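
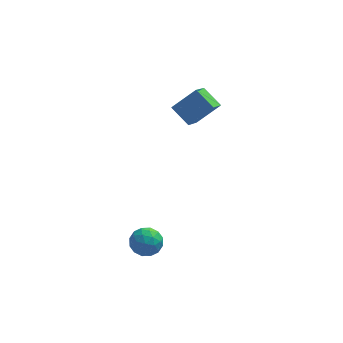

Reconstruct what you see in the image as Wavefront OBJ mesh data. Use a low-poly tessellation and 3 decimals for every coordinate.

v -1.666 1.098 1.137
v -2.539 1.898 1.864
v -1.24 2.499 0.107
v -2.113 3.299 0.834
v -0.407 1.501 2.206
v -1.28 2.301 2.933
v 0.019 2.902 1.176
v -0.854 3.702 1.903
v -4.38 -3.539 -3.213
v -3.589 -3.143 -3.4
v -3.971 -4.717 -3.98
v -3.18 -4.321 -4.167
v -3.364 -4.587 -3.322
v -3.617 -3.859 -2.849
v -3.943 -4.001 -4.531
v -4.196 -3.273 -4.058
v -3.319 -3.428 -4.215
v -2.961 -3.791 -3.467
v -4.599 -4.069 -3.913
v -4.241 -4.432 -3.165
v -4.02 -3.238 -3.239
v -3.54 -4.622 -4.141
v -3.648 -4.779 -3.644
v -3.183 -4.546 -3.754
v -4.037 -3.659 -2.915
v -3.572 -3.426 -3.025
v -3.44 -4.275 -2.979
v -3.988 -4.434 -4.355
v -3.523 -4.201 -4.465
v -4.377 -3.314 -3.626
v -3.912 -3.081 -3.736
v -4.12 -3.585 -4.401
v -3.396 -3.173 -3.828
v -3.156 -3.865 -4.279
v -3.605 -3.677 -4.493
v -3.753 -3.249 -4.215
v -3.186 -3.386 -3.389
v -2.946 -4.078 -3.839
v -3.054 -4.234 -3.343
v -3.203 -3.807 -3.065
v -3.028 -3.553 -3.868
v -4.614 -3.782 -3.541
v -4.374 -4.474 -3.991
v -4.357 -4.053 -4.315
v -4.506 -3.626 -4.037
v -4.404 -3.995 -3.101
v -4.164 -4.687 -3.552
v -3.807 -4.611 -3.165
v -3.955 -4.183 -2.887
v -4.532 -4.307 -3.512
f 2 4 1
f 5 2 1
f 1 4 3
f 3 5 1
f 2 8 4
f 6 2 5
f 6 8 2
f 4 8 3
f 7 5 3
f 3 8 7
f 7 6 5
f 8 6 7
f 9 46 25
f 46 20 49
f 25 49 14
f 46 49 25
f 9 25 21
f 25 14 26
f 21 26 10
f 25 26 21
f 9 21 30
f 21 10 31
f 30 31 16
f 21 31 30
f 9 30 42
f 30 16 45
f 42 45 19
f 30 45 42
f 9 42 46
f 42 19 50
f 46 50 20
f 42 50 46
f 10 26 37
f 26 14 40
f 37 40 18
f 26 40 37
f 14 49 27
f 49 20 48
f 27 48 13
f 49 48 27
f 20 50 47
f 50 19 43
f 47 43 11
f 50 43 47
f 19 45 44
f 45 16 32
f 44 32 15
f 45 32 44
f 16 31 36
f 31 10 33
f 36 33 17
f 31 33 36
f 12 38 24
f 38 18 39
f 24 39 13
f 38 39 24
f 12 24 22
f 24 13 23
f 22 23 11
f 24 23 22
f 12 22 29
f 22 11 28
f 29 28 15
f 22 28 29
f 12 29 34
f 29 15 35
f 34 35 17
f 29 35 34
f 12 34 38
f 34 17 41
f 38 41 18
f 34 41 38
f 13 39 27
f 39 18 40
f 27 40 14
f 39 40 27
f 11 23 47
f 23 13 48
f 47 48 20
f 23 48 47
f 15 28 44
f 28 11 43
f 44 43 19
f 28 43 44
f 17 35 36
f 35 15 32
f 36 32 16
f 35 32 36
f 18 41 37
f 41 17 33
f 37 33 10
f 41 33 37



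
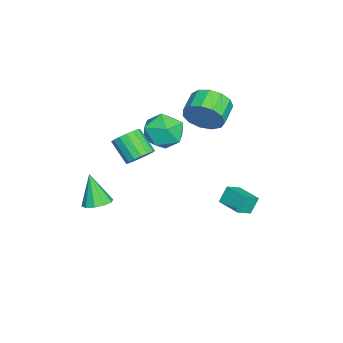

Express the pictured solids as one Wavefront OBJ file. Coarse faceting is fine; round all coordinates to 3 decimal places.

v -3.101 -0.46 0.535
v -2.212 0.283 0.798
v -1.868 -1.603 -0.398
v -0.979 -0.86 -0.135
v -1.495 -1.499 0.725
v -2.256 -0.793 1.301
v -1.824 -0.527 -0.901
v -2.585 0.179 -0.325
v -1.423 0.241 -0.089
v -1.219 -0.359 0.916
v -2.861 -0.961 -0.516
v -2.657 -1.561 0.489
v -0.757 2.913 -3.736
v -1.118 3.246 -2.865
v 0.13 3.93 -3.756
v -0.231 4.263 -2.885
v -0.109 2.357 -3.255
v -0.47 2.69 -2.384
v 0.778 3.374 -3.275
v 0.417 3.707 -2.404
v -1.483 1.383 1.744
v -1.073 1.898 2.6
v -2.266 2.132 3.032
v -2.677 1.617 2.176
v -1.148 2.319 2.167
v -2.341 2.552 2.598
v -1.329 2.442 1.599
v -2.522 2.676 2.031
v -1.559 2.23 1.077
v -2.752 2.463 1.509
v -1.765 1.748 0.768
v -2.959 1.981 1.199
v -1.882 1.151 0.768
v -3.075 1.384 1.199
v -1.872 0.627 1.078
v -3.065 0.861 1.51
v -1.739 0.344 1.6
v -2.932 0.577 2.031
v -1.525 0.391 2.167
v -2.718 0.624 2.599
v -1.297 0.752 2.601
v -2.49 0.986 3.032
v -1.129 1.314 2.762
v -2.322 1.548 3.194
v 2.819 -0.915 1.611
v 3.449 -1.333 1.689
v 2.791 -2.143 2.666
v 2.161 -1.725 2.589
v 3.489 -1.069 1.935
v 2.831 -1.879 2.913
v 3.376 -0.769 2.107
v 2.718 -1.579 3.085
v 3.135 -0.502 2.166
v 2.477 -1.313 3.143
v 2.822 -0.331 2.097
v 2.164 -1.141 3.075
v 2.508 -0.293 1.917
v 1.85 -1.103 2.895
v 2.265 -0.397 1.667
v 1.607 -1.207 2.645
v 2.149 -0.621 1.405
v 1.492 -1.431 2.382
v 2.187 -0.911 1.189
v 1.529 -1.721 2.167
v 2.369 -1.203 1.07
v 1.711 -2.013 2.048
v 2.655 -1.428 1.075
v 1.997 -2.238 2.053
v 2.978 -1.536 1.203
v 2.32 -2.346 2.181
v 3.264 -1.502 1.424
v 2.606 -2.312 2.402
v 4.087 -2.717 -0.857
v 4.712 -3.125 -0.786
v 3.613 -3.163 0.757
v 4.805 -2.695 -0.64
v 4.623 -2.273 -0.577
v 4.236 -2.021 -0.621
v 3.793 -2.035 -0.755
v 3.462 -2.309 -0.928
v 3.37 -2.739 -1.074
v 3.551 -3.161 -1.137
v 3.938 -3.413 -1.093
v 4.381 -3.399 -0.959
f 1 12 6
f 1 6 2
f 1 2 8
f 1 8 11
f 1 11 12
f 2 6 10
f 6 12 5
f 12 11 3
f 11 8 7
f 8 2 9
f 4 10 5
f 4 5 3
f 4 3 7
f 4 7 9
f 4 9 10
f 5 10 6
f 3 5 12
f 7 3 11
f 9 7 8
f 10 9 2
f 14 16 13
f 17 14 13
f 13 16 15
f 15 17 13
f 14 20 16
f 18 14 17
f 18 20 14
f 16 20 15
f 19 17 15
f 15 20 19
f 19 18 17
f 20 18 19
f 22 21 25
f 22 25 23
f 23 25 26
f 23 26 24
f 25 21 27
f 25 27 26
f 26 27 28
f 26 28 24
f 27 21 29
f 27 29 28
f 28 29 30
f 28 30 24
f 29 21 31
f 29 31 30
f 30 31 32
f 30 32 24
f 31 21 33
f 31 33 32
f 32 33 34
f 32 34 24
f 33 21 35
f 33 35 34
f 34 35 36
f 34 36 24
f 35 21 37
f 35 37 36
f 36 37 38
f 36 38 24
f 37 21 39
f 37 39 38
f 38 39 40
f 38 40 24
f 39 21 41
f 39 41 40
f 40 41 42
f 40 42 24
f 41 21 43
f 41 43 42
f 42 43 44
f 42 44 24
f 43 21 22
f 43 22 44
f 44 22 23
f 44 23 24
f 46 45 49
f 46 49 47
f 47 49 50
f 47 50 48
f 49 45 51
f 49 51 50
f 50 51 52
f 50 52 48
f 51 45 53
f 51 53 52
f 52 53 54
f 52 54 48
f 53 45 55
f 53 55 54
f 54 55 56
f 54 56 48
f 55 45 57
f 55 57 56
f 56 57 58
f 56 58 48
f 57 45 59
f 57 59 58
f 58 59 60
f 58 60 48
f 59 45 61
f 59 61 60
f 60 61 62
f 60 62 48
f 61 45 63
f 61 63 62
f 62 63 64
f 62 64 48
f 63 45 65
f 63 65 64
f 64 65 66
f 64 66 48
f 65 45 67
f 65 67 66
f 66 67 68
f 66 68 48
f 67 45 69
f 67 69 68
f 68 69 70
f 68 70 48
f 69 45 71
f 69 71 70
f 70 71 72
f 70 72 48
f 71 45 46
f 71 46 72
f 72 46 47
f 72 47 48
f 74 73 76
f 74 76 75
f 76 73 77
f 76 77 75
f 77 73 78
f 77 78 75
f 78 73 79
f 78 79 75
f 79 73 80
f 79 80 75
f 80 73 81
f 80 81 75
f 81 73 82
f 81 82 75
f 82 73 83
f 82 83 75
f 83 73 84
f 83 84 75
f 84 73 74
f 84 74 75



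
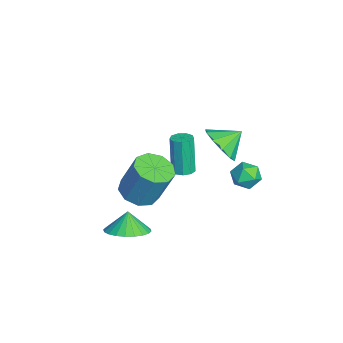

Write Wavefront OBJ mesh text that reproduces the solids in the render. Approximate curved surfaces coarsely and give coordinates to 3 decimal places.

v 1.407 -0.458 1.115
v 2.329 -0.55 0.961
v 2.696 0.105 2.772
v 1.773 0.198 2.925
v 2.135 0.038 0.788
v 2.502 0.693 2.598
v 1.6 0.394 0.767
v 1.967 1.049 2.578
v 0.975 0.352 0.909
v 1.342 1.007 2.72
v 0.551 -0.069 1.148
v 0.918 0.586 2.958
v 0.528 -0.672 1.37
v 0.895 -0.017 3.181
v 0.916 -1.174 1.474
v 1.282 -0.519 3.284
v 1.533 -1.341 1.409
v 1.9 -0.686 3.219
v 2.091 -1.095 1.207
v 2.458 -0.44 3.017
v 0.655 3.054 3.279
v 1.177 2.67 4.067
v 0.385 4.006 3.921
v 1.574 3.017 3.721
v 1.62 3.377 3.206
v 1.298 3.615 2.719
v 0.73 3.638 2.446
v 0.134 3.438 2.49
v -0.263 3.092 2.836
v -0.309 2.731 3.351
v 0.013 2.493 3.838
v 0.58 2.47 4.111
v 2.291 -1.019 -0.723
v 3.193 -0.766 -0.319
v 1.869 -0.961 0.183
v 3.045 -0.408 -0.41
v 2.783 -0.143 -0.549
v 2.446 -0.011 -0.714
v 2.085 -0.032 -0.881
v 1.756 -0.204 -1.023
v 1.508 -0.5 -1.12
v 1.379 -0.875 -1.156
v 1.389 -1.271 -1.126
v 1.536 -1.63 -1.035
v 1.798 -1.895 -0.896
v 2.135 -2.027 -0.731
v 2.496 -2.005 -0.564
v 2.825 -1.834 -0.422
v 3.074 -1.538 -0.325
v 3.203 -1.163 -0.289
v -2.596 1.806 -1.134
v -2.063 1.742 -1.011
v -2.512 1.71 0.917
v -3.044 1.774 0.794
v -2.149 2.108 -1.025
v -2.598 2.076 0.903
v -2.444 2.333 -1.09
v -2.893 2.301 0.838
v -2.81 2.311 -1.176
v -3.258 2.279 0.753
v -3.076 2.053 -1.242
v -3.524 2.021 0.687
v -3.117 1.679 -1.257
v -3.565 1.647 0.671
v -2.914 1.365 -1.215
v -3.362 1.333 0.713
v -2.562 1.257 -1.136
v -3.011 1.225 0.793
v -2.227 1.406 -1.055
v -2.675 1.374 0.873
v 3.164 4.519 3.07
v 3.641 4.174 3.494
v 2.479 3.566 3.066
v 2.956 3.221 3.49
v 2.569 3.774 3.755
v 2.992 4.363 3.758
v 3.128 3.377 2.802
v 3.551 3.966 2.805
v 3.619 3.468 3.329
v 3.273 3.714 3.917
v 2.847 4.026 2.643
v 2.501 4.272 3.231
f 2 1 5
f 2 5 3
f 3 5 6
f 3 6 4
f 5 1 7
f 5 7 6
f 6 7 8
f 6 8 4
f 7 1 9
f 7 9 8
f 8 9 10
f 8 10 4
f 9 1 11
f 9 11 10
f 10 11 12
f 10 12 4
f 11 1 13
f 11 13 12
f 12 13 14
f 12 14 4
f 13 1 15
f 13 15 14
f 14 15 16
f 14 16 4
f 15 1 17
f 15 17 16
f 16 17 18
f 16 18 4
f 17 1 19
f 17 19 18
f 18 19 20
f 18 20 4
f 19 1 2
f 19 2 20
f 20 2 3
f 20 3 4
f 22 21 24
f 22 24 23
f 24 21 25
f 24 25 23
f 25 21 26
f 25 26 23
f 26 21 27
f 26 27 23
f 27 21 28
f 27 28 23
f 28 21 29
f 28 29 23
f 29 21 30
f 29 30 23
f 30 21 31
f 30 31 23
f 31 21 32
f 31 32 23
f 32 21 22
f 32 22 23
f 34 33 36
f 34 36 35
f 36 33 37
f 36 37 35
f 37 33 38
f 37 38 35
f 38 33 39
f 38 39 35
f 39 33 40
f 39 40 35
f 40 33 41
f 40 41 35
f 41 33 42
f 41 42 35
f 42 33 43
f 42 43 35
f 43 33 44
f 43 44 35
f 44 33 45
f 44 45 35
f 45 33 46
f 45 46 35
f 46 33 47
f 46 47 35
f 47 33 48
f 47 48 35
f 48 33 49
f 48 49 35
f 49 33 50
f 49 50 35
f 50 33 34
f 50 34 35
f 52 51 55
f 52 55 53
f 53 55 56
f 53 56 54
f 55 51 57
f 55 57 56
f 56 57 58
f 56 58 54
f 57 51 59
f 57 59 58
f 58 59 60
f 58 60 54
f 59 51 61
f 59 61 60
f 60 61 62
f 60 62 54
f 61 51 63
f 61 63 62
f 62 63 64
f 62 64 54
f 63 51 65
f 63 65 64
f 64 65 66
f 64 66 54
f 65 51 67
f 65 67 66
f 66 67 68
f 66 68 54
f 67 51 69
f 67 69 68
f 68 69 70
f 68 70 54
f 69 51 52
f 69 52 70
f 70 52 53
f 70 53 54
f 71 82 76
f 71 76 72
f 71 72 78
f 71 78 81
f 71 81 82
f 72 76 80
f 76 82 75
f 82 81 73
f 81 78 77
f 78 72 79
f 74 80 75
f 74 75 73
f 74 73 77
f 74 77 79
f 74 79 80
f 75 80 76
f 73 75 82
f 77 73 81
f 79 77 78
f 80 79 72



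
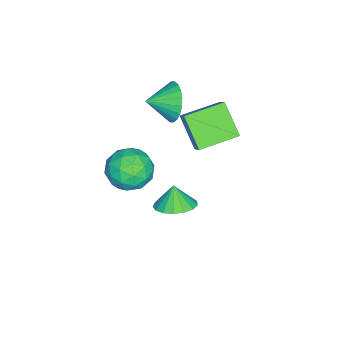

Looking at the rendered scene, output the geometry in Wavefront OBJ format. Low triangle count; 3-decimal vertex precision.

v 0.424 -1.916 1.165
v 1.23 -1.36 1.719
v 1.45 -3.42 1.181
v 2.256 -2.864 1.735
v 1.283 -3.102 2.247
v 0.649 -2.173 2.237
v 2.031 -2.607 0.663
v 1.397 -1.678 0.653
v 2.223 -1.787 1.409
v 1.761 -2.093 2.388
v 0.919 -2.687 0.512
v 0.457 -2.993 1.491
v 0.737 -1.506 1.441
v 1.943 -3.274 1.459
v 1.371 -3.414 1.76
v 1.845 -3.087 2.086
v 0.395 -1.984 1.745
v 0.869 -1.657 2.071
v 0.9 -2.68 2.381
v 1.811 -3.123 0.829
v 2.285 -2.796 1.155
v 0.835 -1.693 0.814
v 1.309 -1.366 1.14
v 1.78 -2.1 0.519
v 1.794 -1.431 1.584
v 2.398 -2.314 1.593
v 2.265 -2.164 0.963
v 1.893 -1.617 0.957
v 1.522 -1.61 2.159
v 2.126 -2.494 2.169
v 1.554 -2.634 2.47
v 1.181 -2.088 2.464
v 2.106 -1.861 1.977
v 0.554 -2.286 0.731
v 1.158 -3.17 0.741
v 1.499 -2.692 0.436
v 1.126 -2.146 0.43
v 0.282 -2.466 1.307
v 0.886 -3.349 1.316
v 0.787 -3.163 1.943
v 0.415 -2.616 1.937
v 0.574 -2.919 0.923
v -2.493 -0.89 -0.423
v -3.315 -1.907 0.871
v -3.814 0.507 -0.165
v -4.636 -0.51 1.13
v -1.884 -0.45 0.31
v -2.706 -1.467 1.605
v -3.205 0.947 0.569
v -4.027 -0.07 1.863
v -4.015 -2.522 0.999
v -3.389 -2.403 0.127
v -3.265 -3.518 1.401
v -3.197 -2.147 0.402
v -3.129 -1.949 0.767
v -3.196 -1.838 1.168
v -3.388 -1.831 1.543
v -3.675 -1.929 1.836
v -4.014 -2.117 2.001
v -4.353 -2.367 2.013
v -4.64 -2.641 1.871
v -4.833 -2.896 1.597
v -4.901 -3.094 1.231
v -4.833 -3.206 0.83
v -4.642 -3.213 0.455
v -4.354 -3.115 0.163
v -4.016 -2.926 -0.002
v -3.677 -2.676 -0.015
v -1.077 -1.252 -3.365
v -0.189 -0.995 -2.983
v -1.443 -1.488 -2.355
v -0.438 -0.587 -2.978
v -0.834 -0.331 -3.062
v -1.285 -0.286 -3.216
v -1.689 -0.462 -3.403
v -1.952 -0.82 -3.582
v -2.015 -1.277 -3.711
v -1.863 -1.728 -3.761
v -1.53 -2.07 -3.72
v -1.094 -2.225 -3.598
v -0.654 -2.157 -3.422
v -0.311 -1.882 -3.234
v -0.143 -1.463 -3.075
f 1 38 17
f 38 12 41
f 17 41 6
f 38 41 17
f 1 17 13
f 17 6 18
f 13 18 2
f 17 18 13
f 1 13 22
f 13 2 23
f 22 23 8
f 13 23 22
f 1 22 34
f 22 8 37
f 34 37 11
f 22 37 34
f 1 34 38
f 34 11 42
f 38 42 12
f 34 42 38
f 2 18 29
f 18 6 32
f 29 32 10
f 18 32 29
f 6 41 19
f 41 12 40
f 19 40 5
f 41 40 19
f 12 42 39
f 42 11 35
f 39 35 3
f 42 35 39
f 11 37 36
f 37 8 24
f 36 24 7
f 37 24 36
f 8 23 28
f 23 2 25
f 28 25 9
f 23 25 28
f 4 30 16
f 30 10 31
f 16 31 5
f 30 31 16
f 4 16 14
f 16 5 15
f 14 15 3
f 16 15 14
f 4 14 21
f 14 3 20
f 21 20 7
f 14 20 21
f 4 21 26
f 21 7 27
f 26 27 9
f 21 27 26
f 4 26 30
f 26 9 33
f 30 33 10
f 26 33 30
f 5 31 19
f 31 10 32
f 19 32 6
f 31 32 19
f 3 15 39
f 15 5 40
f 39 40 12
f 15 40 39
f 7 20 36
f 20 3 35
f 36 35 11
f 20 35 36
f 9 27 28
f 27 7 24
f 28 24 8
f 27 24 28
f 10 33 29
f 33 9 25
f 29 25 2
f 33 25 29
f 44 46 43
f 47 44 43
f 43 46 45
f 45 47 43
f 44 50 46
f 48 44 47
f 48 50 44
f 46 50 45
f 49 47 45
f 45 50 49
f 49 48 47
f 50 48 49
f 52 51 54
f 52 54 53
f 54 51 55
f 54 55 53
f 55 51 56
f 55 56 53
f 56 51 57
f 56 57 53
f 57 51 58
f 57 58 53
f 58 51 59
f 58 59 53
f 59 51 60
f 59 60 53
f 60 51 61
f 60 61 53
f 61 51 62
f 61 62 53
f 62 51 63
f 62 63 53
f 63 51 64
f 63 64 53
f 64 51 65
f 64 65 53
f 65 51 66
f 65 66 53
f 66 51 67
f 66 67 53
f 67 51 68
f 67 68 53
f 68 51 52
f 68 52 53
f 70 69 72
f 70 72 71
f 72 69 73
f 72 73 71
f 73 69 74
f 73 74 71
f 74 69 75
f 74 75 71
f 75 69 76
f 75 76 71
f 76 69 77
f 76 77 71
f 77 69 78
f 77 78 71
f 78 69 79
f 78 79 71
f 79 69 80
f 79 80 71
f 80 69 81
f 80 81 71
f 81 69 82
f 81 82 71
f 82 69 83
f 82 83 71
f 83 69 70
f 83 70 71



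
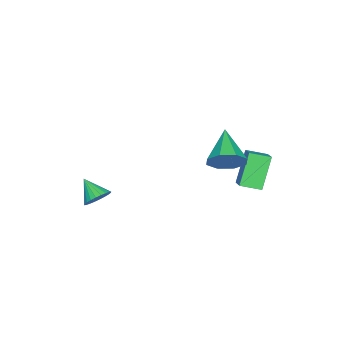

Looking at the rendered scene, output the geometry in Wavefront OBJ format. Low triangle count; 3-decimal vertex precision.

v -4.905 2.035 1.704
v -4.519 1.206 1.964
v -4.241 2.475 2.122
v -3.855 1.647 2.382
v -4.005 2.013 0.298
v -3.619 1.185 0.558
v -3.341 2.454 0.716
v -2.955 1.625 0.976
v -2.287 1.343 2.814
v -1.805 1.237 3.518
v -3.653 0.657 3.646
v -2.106 1.822 3.505
v -2.514 2.126 3.087
v -2.789 1.972 2.509
v -2.77 1.449 2.11
v -2.468 0.864 2.123
v -2.061 0.559 2.541
v -1.786 0.714 3.118
v -0.4 -3.463 0.308
v 0.135 -3.785 0.222
v -0.78 -4.277 0.992
v 0.193 -3.647 0.417
v 0.16 -3.482 0.596
v 0.042 -3.313 0.731
v -0.143 -3.168 0.802
v -0.367 -3.067 0.797
v -0.596 -3.027 0.718
v -0.795 -3.052 0.576
v -0.934 -3.141 0.394
v -0.992 -3.278 0.198
v -0.96 -3.443 0.019
v -0.842 -3.612 -0.116
v -0.657 -3.757 -0.186
v -0.433 -3.858 -0.181
v -0.203 -3.899 -0.102
v -0.004 -3.873 0.039
f 2 4 1
f 5 2 1
f 1 4 3
f 3 5 1
f 2 8 4
f 6 2 5
f 6 8 2
f 4 8 3
f 7 5 3
f 3 8 7
f 7 6 5
f 8 6 7
f 10 9 12
f 10 12 11
f 12 9 13
f 12 13 11
f 13 9 14
f 13 14 11
f 14 9 15
f 14 15 11
f 15 9 16
f 15 16 11
f 16 9 17
f 16 17 11
f 17 9 18
f 17 18 11
f 18 9 10
f 18 10 11
f 20 19 22
f 20 22 21
f 22 19 23
f 22 23 21
f 23 19 24
f 23 24 21
f 24 19 25
f 24 25 21
f 25 19 26
f 25 26 21
f 26 19 27
f 26 27 21
f 27 19 28
f 27 28 21
f 28 19 29
f 28 29 21
f 29 19 30
f 29 30 21
f 30 19 31
f 30 31 21
f 31 19 32
f 31 32 21
f 32 19 33
f 32 33 21
f 33 19 34
f 33 34 21
f 34 19 35
f 34 35 21
f 35 19 36
f 35 36 21
f 36 19 20
f 36 20 21



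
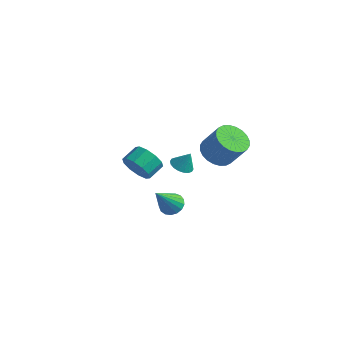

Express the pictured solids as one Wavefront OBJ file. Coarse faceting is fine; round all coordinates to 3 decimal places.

v -1.665 3.485 -4.444
v -1.036 3.232 -4.655
v -1.235 3.715 -3.436
v -1.019 3.538 -4.732
v -1.13 3.833 -4.753
v -1.346 4.059 -4.712
v -1.626 4.172 -4.618
v -1.914 4.148 -4.489
v -2.152 3.993 -4.352
v -2.294 3.737 -4.233
v -2.312 3.432 -4.155
v -2.201 3.136 -4.135
v -1.985 2.91 -4.176
v -1.705 2.798 -4.27
v -1.417 2.821 -4.398
v -1.179 2.976 -4.536
v 0.284 -3.16 0.108
v 0.68 -2.866 -0.669
v 0.812 -1.925 -0.245
v 0.416 -2.22 0.532
v 0.121 -2.769 -0.709
v 0.253 -1.829 -0.285
v -0.376 -2.822 -0.437
v -0.244 -1.882 -0.013
v -0.62 -3.004 0.043
v -0.488 -2.064 0.467
v -0.519 -3.246 0.548
v -0.387 -2.305 0.972
v -0.112 -3.455 0.885
v 0.02 -2.514 1.309
v 0.447 -3.551 0.925
v 0.579 -2.611 1.349
v 0.944 -3.498 0.653
v 1.076 -2.558 1.077
v 1.188 -3.316 0.173
v 1.32 -2.376 0.597
v 1.087 -3.075 -0.332
v 1.219 -2.134 0.092
v 0.705 3.385 -2.296
v 1.234 4.18 -2.709
v 2.203 4.29 -1.256
v 1.675 3.495 -0.844
v 0.931 4.375 -2.522
v 1.901 4.484 -1.069
v 0.594 4.419 -2.3
v 1.564 4.529 -0.847
v 0.274 4.306 -2.078
v 1.244 4.415 -0.625
v 0.02 4.053 -1.889
v 0.989 4.162 -0.436
v -0.131 3.698 -1.762
v 0.839 3.807 -0.309
v -0.153 3.295 -1.716
v 0.816 3.404 -0.264
v -0.046 2.906 -1.759
v 0.924 3.016 -0.306
v 0.177 2.59 -1.884
v 1.146 2.7 -0.431
v 0.479 2.396 -2.071
v 1.449 2.505 -0.618
v 0.816 2.351 -2.293
v 1.786 2.461 -0.84
v 1.136 2.465 -2.515
v 2.106 2.574 -1.062
v 1.391 2.718 -2.704
v 2.36 2.827 -1.251
v 1.541 3.073 -2.831
v 2.511 3.182 -1.378
v 1.564 3.476 -2.876
v 2.533 3.585 -1.424
v 1.456 3.864 -2.834
v 2.426 3.974 -1.381
v 2.368 -2.969 -1.837
v 2.941 -3.298 -2.067
v 2.292 -4.231 -0.223
v 3.062 -3.055 -1.871
v 3.024 -2.792 -1.667
v 2.835 -2.569 -1.502
v 2.539 -2.438 -1.414
v 2.205 -2.429 -1.423
v 1.907 -2.544 -1.526
v 1.715 -2.756 -1.701
v 1.673 -3.017 -1.907
v 1.79 -3.267 -2.097
v 2.039 -3.449 -2.227
v 2.364 -3.521 -2.268
v 2.69 -3.466 -2.21
f 2 1 4
f 2 4 3
f 4 1 5
f 4 5 3
f 5 1 6
f 5 6 3
f 6 1 7
f 6 7 3
f 7 1 8
f 7 8 3
f 8 1 9
f 8 9 3
f 9 1 10
f 9 10 3
f 10 1 11
f 10 11 3
f 11 1 12
f 11 12 3
f 12 1 13
f 12 13 3
f 13 1 14
f 13 14 3
f 14 1 15
f 14 15 3
f 15 1 16
f 15 16 3
f 16 1 2
f 16 2 3
f 18 17 21
f 18 21 19
f 19 21 22
f 19 22 20
f 21 17 23
f 21 23 22
f 22 23 24
f 22 24 20
f 23 17 25
f 23 25 24
f 24 25 26
f 24 26 20
f 25 17 27
f 25 27 26
f 26 27 28
f 26 28 20
f 27 17 29
f 27 29 28
f 28 29 30
f 28 30 20
f 29 17 31
f 29 31 30
f 30 31 32
f 30 32 20
f 31 17 33
f 31 33 32
f 32 33 34
f 32 34 20
f 33 17 35
f 33 35 34
f 34 35 36
f 34 36 20
f 35 17 37
f 35 37 36
f 36 37 38
f 36 38 20
f 37 17 18
f 37 18 38
f 38 18 19
f 38 19 20
f 40 39 43
f 40 43 41
f 41 43 44
f 41 44 42
f 43 39 45
f 43 45 44
f 44 45 46
f 44 46 42
f 45 39 47
f 45 47 46
f 46 47 48
f 46 48 42
f 47 39 49
f 47 49 48
f 48 49 50
f 48 50 42
f 49 39 51
f 49 51 50
f 50 51 52
f 50 52 42
f 51 39 53
f 51 53 52
f 52 53 54
f 52 54 42
f 53 39 55
f 53 55 54
f 54 55 56
f 54 56 42
f 55 39 57
f 55 57 56
f 56 57 58
f 56 58 42
f 57 39 59
f 57 59 58
f 58 59 60
f 58 60 42
f 59 39 61
f 59 61 60
f 60 61 62
f 60 62 42
f 61 39 63
f 61 63 62
f 62 63 64
f 62 64 42
f 63 39 65
f 63 65 64
f 64 65 66
f 64 66 42
f 65 39 67
f 65 67 66
f 66 67 68
f 66 68 42
f 67 39 69
f 67 69 68
f 68 69 70
f 68 70 42
f 69 39 71
f 69 71 70
f 70 71 72
f 70 72 42
f 71 39 40
f 71 40 72
f 72 40 41
f 72 41 42
f 74 73 76
f 74 76 75
f 76 73 77
f 76 77 75
f 77 73 78
f 77 78 75
f 78 73 79
f 78 79 75
f 79 73 80
f 79 80 75
f 80 73 81
f 80 81 75
f 81 73 82
f 81 82 75
f 82 73 83
f 82 83 75
f 83 73 84
f 83 84 75
f 84 73 85
f 84 85 75
f 85 73 86
f 85 86 75
f 86 73 87
f 86 87 75
f 87 73 74
f 87 74 75



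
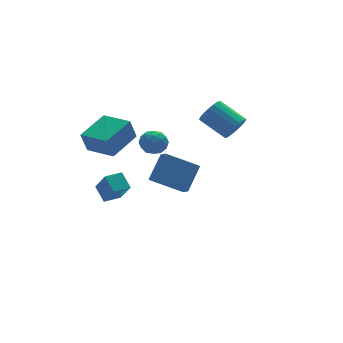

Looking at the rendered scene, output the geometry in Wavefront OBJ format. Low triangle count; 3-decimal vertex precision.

v -3.471 0.57 1.275
v -3.87 0.508 2.584
v -4.34 2.204 1.088
v -4.739 2.141 2.397
v -1.701 1.579 1.863
v -2.1 1.516 3.172
v -2.57 3.212 1.676
v -2.969 3.15 2.985
v -1.186 -3.439 0.209
v -1.196 -4.104 0.654
v -2.85 -2.755 1.192
v -2.86 -3.419 1.638
v -0.14 -2.641 1.422
v -0.15 -3.305 1.868
v -1.804 -1.956 2.406
v -1.814 -2.621 2.851
v 3.582 0.139 1.99
v 4.331 0.367 2.391
v 3.407 1.748 3.332
v 2.658 1.521 2.93
v 4.335 0.589 2.069
v 3.41 1.97 3.009
v 4.189 0.722 1.73
v 3.264 2.103 2.671
v 3.923 0.739 1.443
v 2.998 2.121 2.384
v 3.589 0.638 1.264
v 2.665 2.019 2.205
v 3.255 0.438 1.229
v 2.33 1.819 2.17
v 2.985 0.179 1.345
v 2.06 1.56 2.286
v 2.833 -0.088 1.588
v 1.909 1.293 2.529
v 2.83 -0.31 1.911
v 1.905 1.071 2.851
v 2.976 -0.443 2.249
v 2.051 0.938 3.19
v 3.242 -0.461 2.536
v 2.317 0.921 3.477
v 3.575 -0.359 2.715
v 2.651 1.022 3.656
v 3.91 -0.159 2.75
v 2.985 1.222 3.691
v 4.18 0.1 2.634
v 3.255 1.481 3.575
v -3.173 1.349 -2.067
v -3.296 2.298 -1.36
v -3.389 2.308 -3.392
v -3.512 3.257 -2.685
v -2.108 1.523 -2.115
v -2.231 2.472 -1.408
v -2.324 2.482 -3.44
v -2.447 3.431 -2.733
v -0.457 3.068 1.132
v 0.344 3.067 0.785
v -0.864 2.093 0.195
v -0.063 2.092 -0.152
v -0.193 1.768 0.647
v 0.059 2.37 1.227
v -0.579 2.79 -0.247
v -0.327 3.392 0.333
v 0.268 2.895 -0.067
v 0.507 2.263 0.486
v -1.027 2.897 0.494
v -0.788 2.265 1.047
v -0.021 3.153 1.041
v -0.499 2.007 -0.061
v -0.575 1.817 0.409
v -0.105 1.816 0.205
v -0.188 2.743 1.301
v 0.283 2.743 1.097
v -0.033 1.979 1.016
v -0.803 2.417 -0.117
v -0.332 2.417 -0.321
v -0.415 3.344 0.775
v 0.055 3.343 0.571
v -0.487 3.181 -0.036
v 0.406 3.051 0.336
v 0.166 2.479 -0.215
v -0.137 2.889 -0.271
v 0.011 3.243 0.07
v 0.546 2.68 0.661
v 0.307 2.107 0.11
v 0.231 1.917 0.58
v 0.379 2.271 0.92
v 0.502 2.579 0.16
v -0.827 3.053 0.87
v -1.066 2.48 0.319
v -0.899 2.889 0.06
v -0.751 3.243 0.4
v -0.686 2.681 1.195
v -0.926 2.109 0.644
v -0.531 1.917 0.91
v -0.383 2.271 1.251
v -1.022 2.581 0.82
f 2 4 1
f 5 2 1
f 1 4 3
f 3 5 1
f 2 8 4
f 6 2 5
f 6 8 2
f 4 8 3
f 7 5 3
f 3 8 7
f 7 6 5
f 8 6 7
f 10 12 9
f 13 10 9
f 9 12 11
f 11 13 9
f 10 16 12
f 14 10 13
f 14 16 10
f 12 16 11
f 15 13 11
f 11 16 15
f 15 14 13
f 16 14 15
f 18 17 21
f 18 21 19
f 19 21 22
f 19 22 20
f 21 17 23
f 21 23 22
f 22 23 24
f 22 24 20
f 23 17 25
f 23 25 24
f 24 25 26
f 24 26 20
f 25 17 27
f 25 27 26
f 26 27 28
f 26 28 20
f 27 17 29
f 27 29 28
f 28 29 30
f 28 30 20
f 29 17 31
f 29 31 30
f 30 31 32
f 30 32 20
f 31 17 33
f 31 33 32
f 32 33 34
f 32 34 20
f 33 17 35
f 33 35 34
f 34 35 36
f 34 36 20
f 35 17 37
f 35 37 36
f 36 37 38
f 36 38 20
f 37 17 39
f 37 39 38
f 38 39 40
f 38 40 20
f 39 17 41
f 39 41 40
f 40 41 42
f 40 42 20
f 41 17 43
f 41 43 42
f 42 43 44
f 42 44 20
f 43 17 45
f 43 45 44
f 44 45 46
f 44 46 20
f 45 17 18
f 45 18 46
f 46 18 19
f 46 19 20
f 48 50 47
f 51 48 47
f 47 50 49
f 49 51 47
f 48 54 50
f 52 48 51
f 52 54 48
f 50 54 49
f 53 51 49
f 49 54 53
f 53 52 51
f 54 52 53
f 55 92 71
f 92 66 95
f 71 95 60
f 92 95 71
f 55 71 67
f 71 60 72
f 67 72 56
f 71 72 67
f 55 67 76
f 67 56 77
f 76 77 62
f 67 77 76
f 55 76 88
f 76 62 91
f 88 91 65
f 76 91 88
f 55 88 92
f 88 65 96
f 92 96 66
f 88 96 92
f 56 72 83
f 72 60 86
f 83 86 64
f 72 86 83
f 60 95 73
f 95 66 94
f 73 94 59
f 95 94 73
f 66 96 93
f 96 65 89
f 93 89 57
f 96 89 93
f 65 91 90
f 91 62 78
f 90 78 61
f 91 78 90
f 62 77 82
f 77 56 79
f 82 79 63
f 77 79 82
f 58 84 70
f 84 64 85
f 70 85 59
f 84 85 70
f 58 70 68
f 70 59 69
f 68 69 57
f 70 69 68
f 58 68 75
f 68 57 74
f 75 74 61
f 68 74 75
f 58 75 80
f 75 61 81
f 80 81 63
f 75 81 80
f 58 80 84
f 80 63 87
f 84 87 64
f 80 87 84
f 59 85 73
f 85 64 86
f 73 86 60
f 85 86 73
f 57 69 93
f 69 59 94
f 93 94 66
f 69 94 93
f 61 74 90
f 74 57 89
f 90 89 65
f 74 89 90
f 63 81 82
f 81 61 78
f 82 78 62
f 81 78 82
f 64 87 83
f 87 63 79
f 83 79 56
f 87 79 83



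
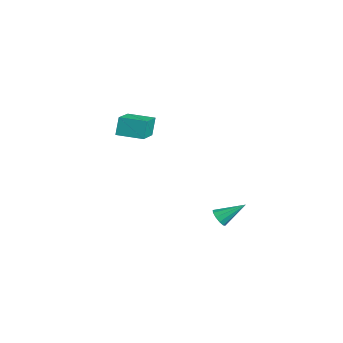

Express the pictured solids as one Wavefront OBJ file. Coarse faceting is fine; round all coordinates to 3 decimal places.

v -2.921 -3.059 2.963
v -3.254 -2.728 4.1
v -1.966 -1.779 2.87
v -2.299 -1.448 4.007
v -1.381 -4.152 3.733
v -1.714 -3.821 4.87
v -0.426 -2.872 3.64
v -0.759 -2.541 4.777
v -0.579 1.712 -3.994
v -0.209 1.34 -3.611
v -0.161 3.168 -2.986
v 0.022 1.48 -3.909
v 0.023 1.708 -4.239
v -0.206 1.938 -4.476
v -0.577 2.082 -4.529
v -0.949 2.084 -4.378
v -1.18 1.944 -4.08
v -1.181 1.716 -3.75
v -0.953 1.486 -3.513
v -0.581 1.342 -3.46
f 2 4 1
f 5 2 1
f 1 4 3
f 3 5 1
f 2 8 4
f 6 2 5
f 6 8 2
f 4 8 3
f 7 5 3
f 3 8 7
f 7 6 5
f 8 6 7
f 10 9 12
f 10 12 11
f 12 9 13
f 12 13 11
f 13 9 14
f 13 14 11
f 14 9 15
f 14 15 11
f 15 9 16
f 15 16 11
f 16 9 17
f 16 17 11
f 17 9 18
f 17 18 11
f 18 9 19
f 18 19 11
f 19 9 20
f 19 20 11
f 20 9 10
f 20 10 11



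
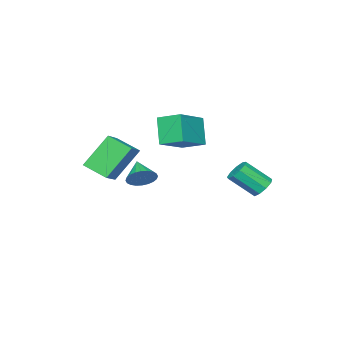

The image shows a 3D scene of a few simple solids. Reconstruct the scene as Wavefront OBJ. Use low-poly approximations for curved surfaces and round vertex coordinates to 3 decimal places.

v 2.66 -2.336 3.063
v 3.896 -1.75 3.769
v 2.39 -1.076 2.49
v 3.627 -0.49 3.195
v 3.873 -2.85 1.365
v 5.11 -2.264 2.07
v 3.604 -1.59 0.791
v 4.84 -1.004 1.497
v -0.749 -2.767 3.326
v -1.07 -1.496 3.789
v -2.682 -2.935 2.447
v -3.002 -1.664 2.909
v -0.138 -2.076 1.851
v -0.458 -0.805 2.313
v -2.07 -2.244 0.971
v -2.391 -0.973 1.434
v -1.608 3.309 -0.072
v -1.219 3.829 0.163
v -0.483 2.77 1.287
v -0.872 2.251 1.052
v -1.622 3.807 0.406
v -0.887 2.748 1.53
v -2.019 3.552 0.426
v -1.284 2.493 1.55
v -2.224 3.184 0.213
v -1.488 2.125 1.337
v -2.14 2.874 -0.134
v -1.404 1.816 0.99
v -1.807 2.768 -0.451
v -1.071 1.71 0.673
v -1.381 2.916 -0.591
v -0.645 1.857 0.533
v -1.061 3.247 -0.488
v -0.326 2.189 0.636
v -0.997 3.608 -0.19
v -0.262 2.549 0.933
v 0.391 -2.787 -0.544
v 0.95 -2.73 0.054
v -0.271 -3.713 0.164
v 0.738 -2.509 0.145
v 0.473 -2.33 0.132
v 0.196 -2.22 0.015
v -0.052 -2.197 -0.186
v -0.232 -2.264 -0.442
v -0.317 -2.41 -0.714
v -0.294 -2.614 -0.959
v -0.167 -2.845 -1.142
v 0.045 -3.066 -1.233
v 0.31 -3.245 -1.219
v 0.587 -3.355 -1.102
v 0.834 -3.378 -0.901
v 1.014 -3.311 -0.645
v 1.099 -3.164 -0.374
v 1.077 -2.961 -0.128
f 2 4 1
f 5 2 1
f 1 4 3
f 3 5 1
f 2 8 4
f 6 2 5
f 6 8 2
f 4 8 3
f 7 5 3
f 3 8 7
f 7 6 5
f 8 6 7
f 10 12 9
f 13 10 9
f 9 12 11
f 11 13 9
f 10 16 12
f 14 10 13
f 14 16 10
f 12 16 11
f 15 13 11
f 11 16 15
f 15 14 13
f 16 14 15
f 18 17 21
f 18 21 19
f 19 21 22
f 19 22 20
f 21 17 23
f 21 23 22
f 22 23 24
f 22 24 20
f 23 17 25
f 23 25 24
f 24 25 26
f 24 26 20
f 25 17 27
f 25 27 26
f 26 27 28
f 26 28 20
f 27 17 29
f 27 29 28
f 28 29 30
f 28 30 20
f 29 17 31
f 29 31 30
f 30 31 32
f 30 32 20
f 31 17 33
f 31 33 32
f 32 33 34
f 32 34 20
f 33 17 35
f 33 35 34
f 34 35 36
f 34 36 20
f 35 17 18
f 35 18 36
f 36 18 19
f 36 19 20
f 38 37 40
f 38 40 39
f 40 37 41
f 40 41 39
f 41 37 42
f 41 42 39
f 42 37 43
f 42 43 39
f 43 37 44
f 43 44 39
f 44 37 45
f 44 45 39
f 45 37 46
f 45 46 39
f 46 37 47
f 46 47 39
f 47 37 48
f 47 48 39
f 48 37 49
f 48 49 39
f 49 37 50
f 49 50 39
f 50 37 51
f 50 51 39
f 51 37 52
f 51 52 39
f 52 37 53
f 52 53 39
f 53 37 54
f 53 54 39
f 54 37 38
f 54 38 39



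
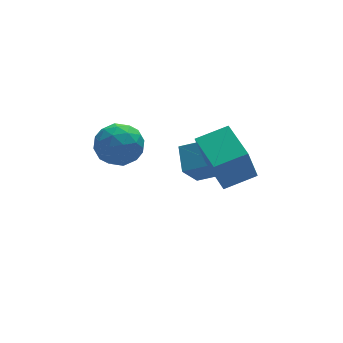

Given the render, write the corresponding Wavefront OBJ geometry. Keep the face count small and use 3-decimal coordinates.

v -2.403 -0.635 0.134
v -1.605 -1.347 0.21
v -3.375 -1.813 -0.69
v -2.577 -2.525 -0.614
v -3.105 -2.216 0.267
v -2.505 -1.488 0.776
v -2.475 -1.672 -1.256
v -1.875 -0.944 -0.747
v -1.649 -1.988 -0.649
v -2.039 -2.324 0.292
v -2.941 -0.836 -0.772
v -3.331 -1.172 0.169
v -1.919 -0.887 0.244
v -3.061 -2.273 -0.724
v -3.372 -2.091 -0.207
v -2.903 -2.51 -0.162
v -2.448 -0.971 0.577
v -1.978 -1.389 0.622
v -2.861 -1.9 0.655
v -3.002 -1.771 -1.102
v -2.532 -2.189 -1.057
v -2.077 -0.65 -0.318
v -1.608 -1.069 -0.273
v -2.119 -1.26 -1.135
v -1.475 -1.682 -0.216
v -2.047 -2.375 -0.7
v -1.987 -1.874 -1.077
v -1.634 -1.446 -0.778
v -1.704 -1.88 0.337
v -2.276 -2.573 -0.147
v -2.586 -2.391 0.37
v -2.233 -1.963 0.67
v -1.73 -2.257 -0.168
v -2.704 -0.587 -0.333
v -3.276 -1.28 -0.817
v -2.747 -1.197 -1.15
v -2.394 -0.769 -0.85
v -2.933 -0.785 0.22
v -3.505 -1.478 -0.264
v -3.346 -1.714 0.298
v -2.993 -1.286 0.597
v -3.25 -0.903 -0.312
v 0.657 -4.705 -1.466
v 0.168 -4.864 0.123
v 0.656 -2.735 -1.269
v 0.167 -2.893 0.32
v 2.053 -4.747 -1.04
v 1.564 -4.905 0.549
v 2.052 -2.776 -0.843
v 1.563 -2.935 0.746
v 2.052 -0.907 -3.275
v 2.336 0.255 -2.627
v 0.7 -0.198 -3.952
v 0.984 0.963 -3.304
v 2.896 -0.443 -4.476
v 3.18 0.718 -3.828
v 1.544 0.265 -5.153
v 1.828 1.427 -4.505
f 1 38 17
f 38 12 41
f 17 41 6
f 38 41 17
f 1 17 13
f 17 6 18
f 13 18 2
f 17 18 13
f 1 13 22
f 13 2 23
f 22 23 8
f 13 23 22
f 1 22 34
f 22 8 37
f 34 37 11
f 22 37 34
f 1 34 38
f 34 11 42
f 38 42 12
f 34 42 38
f 2 18 29
f 18 6 32
f 29 32 10
f 18 32 29
f 6 41 19
f 41 12 40
f 19 40 5
f 41 40 19
f 12 42 39
f 42 11 35
f 39 35 3
f 42 35 39
f 11 37 36
f 37 8 24
f 36 24 7
f 37 24 36
f 8 23 28
f 23 2 25
f 28 25 9
f 23 25 28
f 4 30 16
f 30 10 31
f 16 31 5
f 30 31 16
f 4 16 14
f 16 5 15
f 14 15 3
f 16 15 14
f 4 14 21
f 14 3 20
f 21 20 7
f 14 20 21
f 4 21 26
f 21 7 27
f 26 27 9
f 21 27 26
f 4 26 30
f 26 9 33
f 30 33 10
f 26 33 30
f 5 31 19
f 31 10 32
f 19 32 6
f 31 32 19
f 3 15 39
f 15 5 40
f 39 40 12
f 15 40 39
f 7 20 36
f 20 3 35
f 36 35 11
f 20 35 36
f 9 27 28
f 27 7 24
f 28 24 8
f 27 24 28
f 10 33 29
f 33 9 25
f 29 25 2
f 33 25 29
f 44 46 43
f 47 44 43
f 43 46 45
f 45 47 43
f 44 50 46
f 48 44 47
f 48 50 44
f 46 50 45
f 49 47 45
f 45 50 49
f 49 48 47
f 50 48 49
f 52 54 51
f 55 52 51
f 51 54 53
f 53 55 51
f 52 58 54
f 56 52 55
f 56 58 52
f 54 58 53
f 57 55 53
f 53 58 57
f 57 56 55
f 58 56 57



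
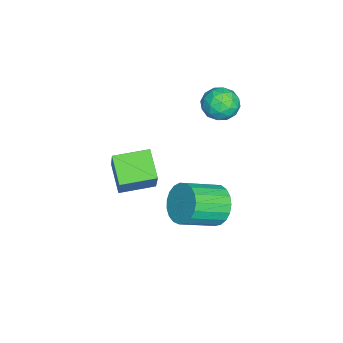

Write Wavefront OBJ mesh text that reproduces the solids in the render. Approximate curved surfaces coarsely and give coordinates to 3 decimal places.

v 2.324 -1.145 -0.56
v 1.213 -1.672 0.263
v 1.722 0.342 -0.421
v 0.611 -0.185 0.402
v 3.429 -0.855 1.118
v 2.318 -1.382 1.941
v 2.827 0.632 1.257
v 1.716 0.105 2.08
v 0.15 2.69 -2.912
v 0.6 3.402 -2.285
v 1.581 2.023 -1.422
v 1.13 1.31 -2.048
v 0.244 3.292 -2.057
v 1.225 1.913 -1.194
v -0.127 3.078 -1.976
v 0.853 1.699 -1.113
v -0.452 2.797 -2.057
v 0.529 1.418 -1.194
v -0.672 2.497 -2.286
v 0.309 1.118 -1.423
v -0.75 2.231 -2.623
v 0.231 0.851 -1.76
v -0.672 2.044 -3.01
v 0.309 0.664 -2.147
v -0.453 1.968 -3.38
v 0.528 0.589 -2.516
v -0.129 2.017 -3.669
v 0.852 0.638 -2.805
v 0.243 2.183 -3.827
v 1.224 0.804 -2.963
v 0.598 2.436 -3.826
v 1.579 1.057 -2.963
v 0.876 2.733 -3.668
v 1.857 1.354 -2.805
v 1.029 3.023 -3.379
v 2.01 1.643 -2.516
v 1.029 3.254 -3.009
v 2.01 1.875 -2.146
v 0.878 3.389 -2.622
v 1.859 2.009 -1.759
v -3.002 3.208 1.23
v -2.378 2.709 0.763
v -3.462 1.971 1.937
v -2.838 1.472 1.47
v -2.56 2.08 2.109
v -2.275 2.844 1.673
v -3.565 1.836 1.027
v -3.28 2.6 0.591
v -2.726 1.861 0.638
v -2.105 2.012 1.307
v -3.735 2.668 1.393
v -3.114 2.819 2.062
v -2.65 3.067 0.935
v -3.19 1.613 1.765
v -3.027 1.97 2.141
v -2.66 1.677 1.867
v -2.589 3.147 1.47
v -2.222 2.854 1.195
v -2.329 2.484 1.986
v -3.618 1.826 1.505
v -3.251 1.533 1.23
v -3.18 3.003 0.833
v -2.813 2.71 0.559
v -3.511 2.196 0.714
v -2.487 2.276 0.587
v -2.758 1.548 1.002
v -3.185 1.762 0.741
v -3.018 2.212 0.485
v -2.122 2.364 0.98
v -2.392 1.637 1.395
v -2.229 1.994 1.771
v -2.062 2.444 1.514
v -2.326 1.866 0.906
v -3.448 3.043 1.305
v -3.718 2.316 1.72
v -3.778 2.236 1.186
v -3.611 2.686 0.929
v -3.082 3.132 1.698
v -3.353 2.404 2.113
v -2.822 2.468 2.215
v -2.655 2.918 1.959
v -3.514 2.814 1.794
f 2 4 1
f 5 2 1
f 1 4 3
f 3 5 1
f 2 8 4
f 6 2 5
f 6 8 2
f 4 8 3
f 7 5 3
f 3 8 7
f 7 6 5
f 8 6 7
f 10 9 13
f 10 13 11
f 11 13 14
f 11 14 12
f 13 9 15
f 13 15 14
f 14 15 16
f 14 16 12
f 15 9 17
f 15 17 16
f 16 17 18
f 16 18 12
f 17 9 19
f 17 19 18
f 18 19 20
f 18 20 12
f 19 9 21
f 19 21 20
f 20 21 22
f 20 22 12
f 21 9 23
f 21 23 22
f 22 23 24
f 22 24 12
f 23 9 25
f 23 25 24
f 24 25 26
f 24 26 12
f 25 9 27
f 25 27 26
f 26 27 28
f 26 28 12
f 27 9 29
f 27 29 28
f 28 29 30
f 28 30 12
f 29 9 31
f 29 31 30
f 30 31 32
f 30 32 12
f 31 9 33
f 31 33 32
f 32 33 34
f 32 34 12
f 33 9 35
f 33 35 34
f 34 35 36
f 34 36 12
f 35 9 37
f 35 37 36
f 36 37 38
f 36 38 12
f 37 9 39
f 37 39 38
f 38 39 40
f 38 40 12
f 39 9 10
f 39 10 40
f 40 10 11
f 40 11 12
f 41 78 57
f 78 52 81
f 57 81 46
f 78 81 57
f 41 57 53
f 57 46 58
f 53 58 42
f 57 58 53
f 41 53 62
f 53 42 63
f 62 63 48
f 53 63 62
f 41 62 74
f 62 48 77
f 74 77 51
f 62 77 74
f 41 74 78
f 74 51 82
f 78 82 52
f 74 82 78
f 42 58 69
f 58 46 72
f 69 72 50
f 58 72 69
f 46 81 59
f 81 52 80
f 59 80 45
f 81 80 59
f 52 82 79
f 82 51 75
f 79 75 43
f 82 75 79
f 51 77 76
f 77 48 64
f 76 64 47
f 77 64 76
f 48 63 68
f 63 42 65
f 68 65 49
f 63 65 68
f 44 70 56
f 70 50 71
f 56 71 45
f 70 71 56
f 44 56 54
f 56 45 55
f 54 55 43
f 56 55 54
f 44 54 61
f 54 43 60
f 61 60 47
f 54 60 61
f 44 61 66
f 61 47 67
f 66 67 49
f 61 67 66
f 44 66 70
f 66 49 73
f 70 73 50
f 66 73 70
f 45 71 59
f 71 50 72
f 59 72 46
f 71 72 59
f 43 55 79
f 55 45 80
f 79 80 52
f 55 80 79
f 47 60 76
f 60 43 75
f 76 75 51
f 60 75 76
f 49 67 68
f 67 47 64
f 68 64 48
f 67 64 68
f 50 73 69
f 73 49 65
f 69 65 42
f 73 65 69



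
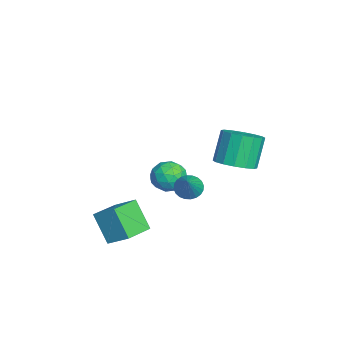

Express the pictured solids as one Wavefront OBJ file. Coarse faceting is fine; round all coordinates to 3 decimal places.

v 1.829 3.018 2.812
v 2.81 2.905 3.298
v 2.032 3.35 4.973
v 1.051 3.462 4.488
v 2.785 3.452 3.141
v 2.006 3.897 4.816
v 2.504 3.883 2.896
v 1.725 4.327 4.571
v 2.042 4.081 2.629
v 1.263 4.526 4.304
v 1.523 3.995 2.411
v 0.745 4.44 4.086
v 1.086 3.647 2.3
v 0.308 4.091 3.976
v 0.848 3.13 2.327
v 0.07 3.575 4.002
v 0.874 2.583 2.484
v 0.095 3.028 4.159
v 1.155 2.153 2.729
v 0.376 2.597 4.404
v 1.617 1.954 2.996
v 0.838 2.399 4.671
v 2.135 2.04 3.214
v 1.357 2.485 4.889
v 2.572 2.389 3.324
v 1.794 2.833 5
v -1.035 0.945 -0.694
v -0.493 1.02 -1.236
v 0.315 0.795 0.634
v -0.538 1.306 -1.158
v -0.659 1.538 -1.01
v -0.836 1.679 -0.813
v -1.045 1.709 -0.599
v -1.251 1.622 -0.398
v -1.425 1.432 -0.243
v -1.539 1.168 -0.157
v -1.577 0.87 -0.152
v -1.532 0.583 -0.23
v -1.411 0.352 -0.379
v -1.234 0.21 -0.575
v -1.025 0.181 -0.79
v -0.819 0.268 -0.99
v -0.645 0.457 -1.145
v -0.531 0.721 -1.232
v 0.806 -3.927 -1.31
v 1.437 -2.895 -0.511
v -0.622 -2.811 -1.624
v 0.009 -1.778 -0.826
v 1.691 -3.242 -2.894
v 2.322 -2.209 -2.096
v 0.263 -2.125 -3.209
v 0.894 -1.093 -2.41
v -4.686 0.356 -1.357
v -3.829 0.95 -1.216
v -3.731 -0.85 -2.084
v -2.874 -0.256 -1.943
v -3.36 -0.683 -1.114
v -3.95 0.063 -0.665
v -3.61 0.037 -2.635
v -4.2 0.783 -2.186
v -3.164 0.753 -2.006
v -3.01 0.308 -1.066
v -4.55 -0.208 -2.234
v -4.396 -0.653 -1.294
v -4.341 0.759 -1.223
v -3.219 -0.659 -2.077
v -3.504 -0.909 -1.59
v -3.001 -0.561 -1.508
v -4.412 0.237 -0.898
v -3.909 0.586 -0.816
v -3.633 -0.373 -0.756
v -3.651 -0.486 -2.484
v -3.148 -0.137 -2.402
v -4.559 0.661 -1.792
v -4.056 1.009 -1.71
v -3.927 0.473 -2.544
v -3.447 0.992 -1.604
v -2.886 0.283 -2.032
v -3.318 0.456 -2.439
v -3.665 0.894 -2.174
v -3.356 0.73 -1.052
v -2.795 0.022 -1.479
v -3.081 -0.229 -0.992
v -3.428 0.209 -0.728
v -2.965 0.614 -1.516
v -4.765 0.078 -1.821
v -4.204 -0.63 -2.248
v -4.132 -0.109 -2.572
v -4.479 0.329 -2.308
v -4.674 -0.183 -1.268
v -4.113 -0.892 -1.696
v -3.895 -0.794 -1.126
v -4.242 -0.356 -0.861
v -4.595 -0.514 -1.784
f 2 1 5
f 2 5 3
f 3 5 6
f 3 6 4
f 5 1 7
f 5 7 6
f 6 7 8
f 6 8 4
f 7 1 9
f 7 9 8
f 8 9 10
f 8 10 4
f 9 1 11
f 9 11 10
f 10 11 12
f 10 12 4
f 11 1 13
f 11 13 12
f 12 13 14
f 12 14 4
f 13 1 15
f 13 15 14
f 14 15 16
f 14 16 4
f 15 1 17
f 15 17 16
f 16 17 18
f 16 18 4
f 17 1 19
f 17 19 18
f 18 19 20
f 18 20 4
f 19 1 21
f 19 21 20
f 20 21 22
f 20 22 4
f 21 1 23
f 21 23 22
f 22 23 24
f 22 24 4
f 23 1 25
f 23 25 24
f 24 25 26
f 24 26 4
f 25 1 2
f 25 2 26
f 26 2 3
f 26 3 4
f 28 27 30
f 28 30 29
f 30 27 31
f 30 31 29
f 31 27 32
f 31 32 29
f 32 27 33
f 32 33 29
f 33 27 34
f 33 34 29
f 34 27 35
f 34 35 29
f 35 27 36
f 35 36 29
f 36 27 37
f 36 37 29
f 37 27 38
f 37 38 29
f 38 27 39
f 38 39 29
f 39 27 40
f 39 40 29
f 40 27 41
f 40 41 29
f 41 27 42
f 41 42 29
f 42 27 43
f 42 43 29
f 43 27 44
f 43 44 29
f 44 27 28
f 44 28 29
f 46 48 45
f 49 46 45
f 45 48 47
f 47 49 45
f 46 52 48
f 50 46 49
f 50 52 46
f 48 52 47
f 51 49 47
f 47 52 51
f 51 50 49
f 52 50 51
f 53 90 69
f 90 64 93
f 69 93 58
f 90 93 69
f 53 69 65
f 69 58 70
f 65 70 54
f 69 70 65
f 53 65 74
f 65 54 75
f 74 75 60
f 65 75 74
f 53 74 86
f 74 60 89
f 86 89 63
f 74 89 86
f 53 86 90
f 86 63 94
f 90 94 64
f 86 94 90
f 54 70 81
f 70 58 84
f 81 84 62
f 70 84 81
f 58 93 71
f 93 64 92
f 71 92 57
f 93 92 71
f 64 94 91
f 94 63 87
f 91 87 55
f 94 87 91
f 63 89 88
f 89 60 76
f 88 76 59
f 89 76 88
f 60 75 80
f 75 54 77
f 80 77 61
f 75 77 80
f 56 82 68
f 82 62 83
f 68 83 57
f 82 83 68
f 56 68 66
f 68 57 67
f 66 67 55
f 68 67 66
f 56 66 73
f 66 55 72
f 73 72 59
f 66 72 73
f 56 73 78
f 73 59 79
f 78 79 61
f 73 79 78
f 56 78 82
f 78 61 85
f 82 85 62
f 78 85 82
f 57 83 71
f 83 62 84
f 71 84 58
f 83 84 71
f 55 67 91
f 67 57 92
f 91 92 64
f 67 92 91
f 59 72 88
f 72 55 87
f 88 87 63
f 72 87 88
f 61 79 80
f 79 59 76
f 80 76 60
f 79 76 80
f 62 85 81
f 85 61 77
f 81 77 54
f 85 77 81



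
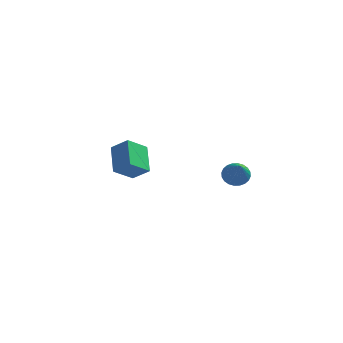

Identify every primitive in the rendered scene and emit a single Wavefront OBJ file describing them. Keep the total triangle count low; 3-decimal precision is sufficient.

v -3.555 1.864 -0.974
v -4.057 2.989 -0.083
v -4.364 1.975 -1.569
v -4.865 3.1 -0.678
v -2.955 2.66 -1.642
v -3.456 3.785 -0.751
v -3.763 2.771 -2.237
v -4.265 3.896 -1.346
v 1.485 0.502 -0.253
v 1.87 0.874 0.017
v 2.115 -1.042 0.973
v 1.68 0.902 0.15
v 1.459 0.868 0.222
v 1.243 0.779 0.221
v 1.063 0.648 0.148
v 0.948 0.495 0.014
v 0.914 0.343 -0.16
v 0.967 0.215 -0.349
v 1.099 0.13 -0.523
v 1.29 0.103 -0.656
v 1.51 0.136 -0.727
v 1.727 0.225 -0.727
v 1.906 0.356 -0.654
v 2.022 0.51 -0.52
v 2.056 0.662 -0.345
v 2.002 0.79 -0.157
f 2 4 1
f 5 2 1
f 1 4 3
f 3 5 1
f 2 8 4
f 6 2 5
f 6 8 2
f 4 8 3
f 7 5 3
f 3 8 7
f 7 6 5
f 8 6 7
f 10 9 12
f 10 12 11
f 12 9 13
f 12 13 11
f 13 9 14
f 13 14 11
f 14 9 15
f 14 15 11
f 15 9 16
f 15 16 11
f 16 9 17
f 16 17 11
f 17 9 18
f 17 18 11
f 18 9 19
f 18 19 11
f 19 9 20
f 19 20 11
f 20 9 21
f 20 21 11
f 21 9 22
f 21 22 11
f 22 9 23
f 22 23 11
f 23 9 24
f 23 24 11
f 24 9 25
f 24 25 11
f 25 9 26
f 25 26 11
f 26 9 10
f 26 10 11



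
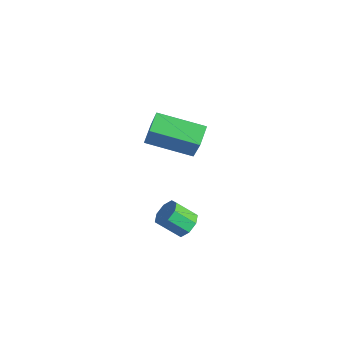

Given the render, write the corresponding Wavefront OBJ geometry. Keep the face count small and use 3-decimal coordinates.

v -0.54 0.371 -2.579
v -0.176 -0.092 -2.774
v -0.636 -0.754 -2.055
v -1 -0.291 -1.861
v 0.019 0.156 -2.419
v -0.441 -0.506 -1.701
v -0.113 0.53 -2.159
v -0.573 -0.132 -1.441
v -0.495 0.811 -2.144
v -0.955 0.148 -1.426
v -0.904 0.834 -2.385
v -1.364 0.172 -1.666
v -1.099 0.586 -2.739
v -1.559 -0.076 -2.021
v -0.967 0.212 -2.999
v -1.427 -0.45 -2.281
v -0.585 -0.068 -3.014
v -1.045 -0.731 -2.296
v -2.642 -0.307 1.096
v -3.158 0.268 1.497
v -1.406 1.127 0.629
v -1.921 1.702 1.029
v -1.599 -0.622 2.891
v -2.114 -0.047 3.291
v -0.362 0.812 2.423
v -0.878 1.387 2.824
f 2 1 5
f 2 5 3
f 3 5 6
f 3 6 4
f 5 1 7
f 5 7 6
f 6 7 8
f 6 8 4
f 7 1 9
f 7 9 8
f 8 9 10
f 8 10 4
f 9 1 11
f 9 11 10
f 10 11 12
f 10 12 4
f 11 1 13
f 11 13 12
f 12 13 14
f 12 14 4
f 13 1 15
f 13 15 14
f 14 15 16
f 14 16 4
f 15 1 17
f 15 17 16
f 16 17 18
f 16 18 4
f 17 1 2
f 17 2 18
f 18 2 3
f 18 3 4
f 20 22 19
f 23 20 19
f 19 22 21
f 21 23 19
f 20 26 22
f 24 20 23
f 24 26 20
f 22 26 21
f 25 23 21
f 21 26 25
f 25 24 23
f 26 24 25



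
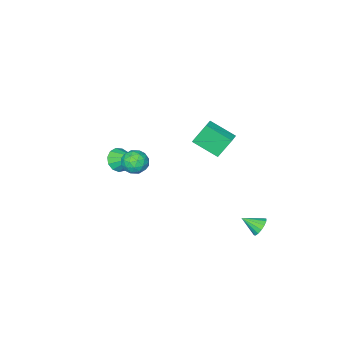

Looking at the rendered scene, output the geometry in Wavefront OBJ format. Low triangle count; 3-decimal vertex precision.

v 1.39 -4.661 -1.688
v 1.705 -5.111 -0.988
v 1.15 -3.279 -0.692
v 2.1 -4.888 -1.203
v 2.269 -4.593 -1.571
v 2.159 -4.319 -1.977
v 1.805 -4.154 -2.291
v 1.318 -4.15 -2.413
v 0.855 -4.308 -2.306
v 0.561 -4.578 -2.002
v 0.53 -4.874 -1.599
v 0.772 -5.103 -1.224
v 1.21 -5.191 -0.996
v -1.291 2.875 3.822
v -0.591 1.418 4.637
v -0.589 3.337 4.045
v 0.111 1.88 4.86
v -0.591 2.46 2.48
v 0.109 1.003 3.295
v 0.111 2.922 2.703
v 0.811 1.465 3.518
v -2.203 4.178 -4.216
v -1.657 4.615 -4.221
v -1.497 3.302 -3.564
v -1.838 4.695 -3.917
v -2.117 4.636 -3.693
v -2.419 4.454 -3.61
v -2.663 4.198 -3.689
v -2.784 3.937 -3.909
v -2.75 3.74 -4.211
v -2.569 3.661 -4.514
v -2.29 3.72 -4.738
v -1.987 3.901 -4.821
v -1.743 4.157 -4.743
v -1.622 4.418 -4.523
v 3.396 -0.167 1.195
v 3.868 -0.907 1.026
v 2.332 -0.973 1.754
v 2.804 -1.713 1.585
v 3.079 -1.142 2.215
v 3.736 -0.644 1.87
v 2.464 -1.236 0.91
v 3.121 -0.738 0.565
v 3.292 -1.568 0.85
v 3.672 -1.51 1.657
v 2.528 -0.37 1.123
v 2.908 -0.312 1.93
v 3.725 -0.466 1.062
v 2.475 -1.414 1.718
v 2.636 -1.078 2.089
v 2.914 -1.513 1.99
v 3.647 -0.312 1.558
v 3.925 -0.747 1.459
v 3.461 -0.885 2.158
v 2.275 -1.133 1.321
v 2.553 -1.568 1.222
v 3.286 -0.367 0.79
v 3.564 -0.802 0.691
v 2.739 -0.995 0.622
v 3.664 -1.29 0.859
v 3.039 -1.763 1.187
v 2.839 -1.483 0.79
v 3.225 -1.19 0.587
v 3.887 -1.256 1.333
v 3.262 -1.729 1.661
v 3.423 -1.393 2.032
v 3.81 -1.101 1.829
v 3.549 -1.644 1.229
v 2.938 -0.151 1.119
v 2.313 -0.624 1.447
v 2.39 -0.779 0.951
v 2.777 -0.487 0.748
v 3.161 -0.117 1.593
v 2.536 -0.59 1.921
v 2.975 -0.69 2.193
v 3.361 -0.397 1.99
v 2.651 -0.236 1.551
f 2 1 4
f 2 4 3
f 4 1 5
f 4 5 3
f 5 1 6
f 5 6 3
f 6 1 7
f 6 7 3
f 7 1 8
f 7 8 3
f 8 1 9
f 8 9 3
f 9 1 10
f 9 10 3
f 10 1 11
f 10 11 3
f 11 1 12
f 11 12 3
f 12 1 13
f 12 13 3
f 13 1 2
f 13 2 3
f 15 17 14
f 18 15 14
f 14 17 16
f 16 18 14
f 15 21 17
f 19 15 18
f 19 21 15
f 17 21 16
f 20 18 16
f 16 21 20
f 20 19 18
f 21 19 20
f 23 22 25
f 23 25 24
f 25 22 26
f 25 26 24
f 26 22 27
f 26 27 24
f 27 22 28
f 27 28 24
f 28 22 29
f 28 29 24
f 29 22 30
f 29 30 24
f 30 22 31
f 30 31 24
f 31 22 32
f 31 32 24
f 32 22 33
f 32 33 24
f 33 22 34
f 33 34 24
f 34 22 35
f 34 35 24
f 35 22 23
f 35 23 24
f 36 73 52
f 73 47 76
f 52 76 41
f 73 76 52
f 36 52 48
f 52 41 53
f 48 53 37
f 52 53 48
f 36 48 57
f 48 37 58
f 57 58 43
f 48 58 57
f 36 57 69
f 57 43 72
f 69 72 46
f 57 72 69
f 36 69 73
f 69 46 77
f 73 77 47
f 69 77 73
f 37 53 64
f 53 41 67
f 64 67 45
f 53 67 64
f 41 76 54
f 76 47 75
f 54 75 40
f 76 75 54
f 47 77 74
f 77 46 70
f 74 70 38
f 77 70 74
f 46 72 71
f 72 43 59
f 71 59 42
f 72 59 71
f 43 58 63
f 58 37 60
f 63 60 44
f 58 60 63
f 39 65 51
f 65 45 66
f 51 66 40
f 65 66 51
f 39 51 49
f 51 40 50
f 49 50 38
f 51 50 49
f 39 49 56
f 49 38 55
f 56 55 42
f 49 55 56
f 39 56 61
f 56 42 62
f 61 62 44
f 56 62 61
f 39 61 65
f 61 44 68
f 65 68 45
f 61 68 65
f 40 66 54
f 66 45 67
f 54 67 41
f 66 67 54
f 38 50 74
f 50 40 75
f 74 75 47
f 50 75 74
f 42 55 71
f 55 38 70
f 71 70 46
f 55 70 71
f 44 62 63
f 62 42 59
f 63 59 43
f 62 59 63
f 45 68 64
f 68 44 60
f 64 60 37
f 68 60 64



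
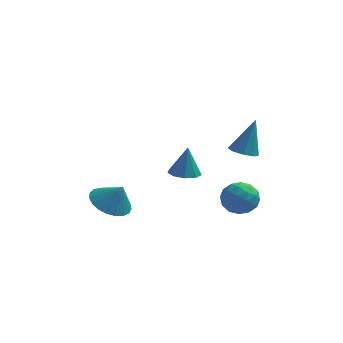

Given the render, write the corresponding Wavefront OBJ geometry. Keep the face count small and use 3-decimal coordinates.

v -3.264 -0.448 -1.479
v -2.361 -0.205 -1.957
v -2.656 -0.552 -0.381
v -2.509 0.188 -1.837
v -2.787 0.471 -1.656
v -3.148 0.595 -1.444
v -3.529 0.539 -1.238
v -3.864 0.313 -1.074
v -4.096 -0.045 -0.98
v -4.183 -0.473 -0.972
v -4.112 -0.896 -1.052
v -3.894 -1.242 -1.206
v -3.568 -1.45 -1.407
v -3.188 -1.485 -1.62
v -2.822 -1.341 -1.809
v -2.533 -1.042 -1.941
v -2.369 -0.64 -1.993
v 2.682 2.28 -2.041
v 3.159 1.508 -1.739
v 1.341 1.552 -1.781
v 1.818 0.78 -1.479
v 1.825 1.582 -0.957
v 2.654 2.032 -1.118
v 1.846 1.028 -2.402
v 2.675 1.478 -2.563
v 2.643 0.734 -1.962
v 2.63 1.077 -1.068
v 1.87 1.983 -2.452
v 1.857 2.326 -1.558
v 3.039 1.958 -1.913
v 1.461 1.102 -1.607
v 1.466 1.574 -1.301
v 1.746 1.12 -1.123
v 2.742 2.266 -1.548
v 3.022 1.812 -1.37
v 2.238 1.856 -0.91
v 1.478 1.248 -2.15
v 1.758 0.794 -1.972
v 2.754 1.94 -2.397
v 3.034 1.486 -2.219
v 2.262 1.204 -2.61
v 3.015 1.049 -1.866
v 2.227 0.622 -1.713
v 2.243 0.767 -2.256
v 2.73 1.031 -2.351
v 3.008 1.251 -1.341
v 2.219 0.823 -1.188
v 2.224 1.294 -0.881
v 2.711 1.559 -0.976
v 2.704 0.796 -1.472
v 2.281 2.237 -2.332
v 1.492 1.809 -2.179
v 1.789 1.501 -2.544
v 2.276 1.766 -2.639
v 2.273 2.438 -1.807
v 1.485 2.011 -1.654
v 1.77 2.029 -1.169
v 2.257 2.293 -1.264
v 1.796 2.264 -2.048
v -0.287 1.519 -0.385
v 0.292 2.029 -0.502
v -0.173 1.741 1.145
v -0.177 2.282 -0.503
v -0.698 2.179 -0.45
v -1.026 1.767 -0.366
v -1.008 1.239 -0.291
v -0.653 0.842 -0.26
v -0.126 0.762 -0.287
v 0.326 1.037 -0.36
v 0.491 1.537 -0.445
v 2.571 0.162 2.022
v 2.966 0.673 1.753
v 3.009 0.738 3.758
v 2.458 0.826 1.831
v 2.017 0.589 2.02
v 1.9 0.103 2.211
v 2.176 -0.349 2.292
v 2.684 -0.502 2.214
v 3.126 -0.265 2.024
v 3.242 0.221 1.833
f 2 1 4
f 2 4 3
f 4 1 5
f 4 5 3
f 5 1 6
f 5 6 3
f 6 1 7
f 6 7 3
f 7 1 8
f 7 8 3
f 8 1 9
f 8 9 3
f 9 1 10
f 9 10 3
f 10 1 11
f 10 11 3
f 11 1 12
f 11 12 3
f 12 1 13
f 12 13 3
f 13 1 14
f 13 14 3
f 14 1 15
f 14 15 3
f 15 1 16
f 15 16 3
f 16 1 17
f 16 17 3
f 17 1 2
f 17 2 3
f 18 55 34
f 55 29 58
f 34 58 23
f 55 58 34
f 18 34 30
f 34 23 35
f 30 35 19
f 34 35 30
f 18 30 39
f 30 19 40
f 39 40 25
f 30 40 39
f 18 39 51
f 39 25 54
f 51 54 28
f 39 54 51
f 18 51 55
f 51 28 59
f 55 59 29
f 51 59 55
f 19 35 46
f 35 23 49
f 46 49 27
f 35 49 46
f 23 58 36
f 58 29 57
f 36 57 22
f 58 57 36
f 29 59 56
f 59 28 52
f 56 52 20
f 59 52 56
f 28 54 53
f 54 25 41
f 53 41 24
f 54 41 53
f 25 40 45
f 40 19 42
f 45 42 26
f 40 42 45
f 21 47 33
f 47 27 48
f 33 48 22
f 47 48 33
f 21 33 31
f 33 22 32
f 31 32 20
f 33 32 31
f 21 31 38
f 31 20 37
f 38 37 24
f 31 37 38
f 21 38 43
f 38 24 44
f 43 44 26
f 38 44 43
f 21 43 47
f 43 26 50
f 47 50 27
f 43 50 47
f 22 48 36
f 48 27 49
f 36 49 23
f 48 49 36
f 20 32 56
f 32 22 57
f 56 57 29
f 32 57 56
f 24 37 53
f 37 20 52
f 53 52 28
f 37 52 53
f 26 44 45
f 44 24 41
f 45 41 25
f 44 41 45
f 27 50 46
f 50 26 42
f 46 42 19
f 50 42 46
f 61 60 63
f 61 63 62
f 63 60 64
f 63 64 62
f 64 60 65
f 64 65 62
f 65 60 66
f 65 66 62
f 66 60 67
f 66 67 62
f 67 60 68
f 67 68 62
f 68 60 69
f 68 69 62
f 69 60 70
f 69 70 62
f 70 60 61
f 70 61 62
f 72 71 74
f 72 74 73
f 74 71 75
f 74 75 73
f 75 71 76
f 75 76 73
f 76 71 77
f 76 77 73
f 77 71 78
f 77 78 73
f 78 71 79
f 78 79 73
f 79 71 80
f 79 80 73
f 80 71 72
f 80 72 73



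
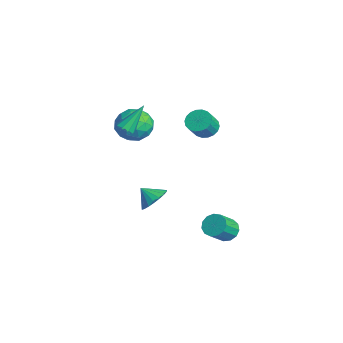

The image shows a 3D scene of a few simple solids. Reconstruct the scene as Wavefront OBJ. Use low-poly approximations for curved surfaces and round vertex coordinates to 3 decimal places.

v 3.37 3.06 -2.619
v 4.084 3.36 -2.714
v 4.623 2.4 -1.695
v 3.91 2.1 -1.601
v 3.894 3.593 -2.394
v 4.433 2.633 -1.375
v 3.537 3.657 -2.145
v 4.076 2.697 -1.126
v 3.127 3.531 -2.047
v 3.666 2.571 -1.028
v 2.795 3.256 -2.131
v 3.334 2.296 -1.112
v 2.645 2.918 -2.369
v 3.184 1.958 -1.35
v 2.726 2.626 -2.687
v 3.265 1.666 -1.668
v 3.011 2.471 -2.984
v 3.55 1.511 -1.965
v 3.411 2.504 -3.165
v 3.95 1.544 -2.146
v 3.797 2.712 -3.172
v 4.336 1.753 -2.153
v 4.048 3.032 -3.005
v 4.587 2.072 -1.986
v 0.543 -0.203 -1.26
v 1.106 -0.968 -1.459
v -0.023 -0.817 -0.5
v 1.32 -0.771 -1.14
v 1.381 -0.462 -0.845
v 1.276 -0.102 -0.632
v 1.026 0.239 -0.543
v 0.68 0.492 -0.597
v 0.307 0.607 -0.781
v -0.019 0.562 -1.061
v -0.233 0.366 -1.38
v -0.294 0.057 -1.675
v -0.189 -0.304 -1.888
v 0.061 -0.644 -1.977
v 0.407 -0.897 -1.923
v 0.78 -1.013 -1.739
v -2.091 -1.03 3.168
v -1.679 -1.363 3.49
v -2.329 0.17 4.712
v -1.481 -1.053 3.28
v -1.568 -0.731 3.017
v -1.9 -0.55 2.825
v -2.321 -0.593 2.793
v -2.634 -0.84 2.937
v -2.693 -1.176 3.188
v -2.47 -1.444 3.431
v -2.07 -1.518 3.55
v -3.286 0.625 1.453
v -2.548 0.369 2.39
v -4.732 -0.409 2.31
v -3.994 -0.665 3.247
v -4.394 0.475 3.079
v -3.5 1.114 2.55
v -3.78 -1.154 2.15
v -2.886 -0.515 1.621
v -2.853 -0.731 2.821
v -3.233 0.276 3.395
v -4.047 -0.316 1.305
v -4.427 0.691 1.879
v -2.79 0.588 1.846
v -4.49 -0.628 2.854
v -4.725 0.043 2.755
v -4.292 -0.108 3.306
v -3.349 1.026 1.94
v -2.916 0.875 2.491
v -4.001 0.938 2.896
v -4.364 -0.915 2.209
v -3.931 -1.066 2.76
v -2.988 0.068 1.394
v -2.555 -0.083 1.945
v -3.279 -0.978 1.804
v -2.536 -0.209 2.65
v -3.386 -0.817 3.154
v -3.26 -1.104 2.509
v -2.734 -0.729 2.198
v -2.759 0.383 2.988
v -3.609 -0.225 3.491
v -3.844 0.445 3.393
v -3.319 0.821 3.082
v -2.938 -0.263 3.241
v -3.671 0.185 1.209
v -4.521 -0.423 1.712
v -3.961 -0.861 1.618
v -3.436 -0.485 1.307
v -3.894 0.777 1.546
v -4.744 0.169 2.05
v -4.546 0.689 2.502
v -4.02 1.064 2.191
v -4.342 0.223 1.459
v -1.018 3.386 3.049
v -0.539 2.985 2.533
v -0.004 2.333 3.535
v -0.482 2.734 4.051
v -0.342 3.275 2.616
v 0.193 2.623 3.618
v -0.279 3.587 2.785
v 0.257 2.935 3.787
v -0.361 3.859 3.006
v 0.174 3.207 4.009
v -0.574 4.038 3.236
v -0.039 3.386 4.238
v -0.875 4.087 3.429
v -0.34 3.435 4.431
v -1.204 3.998 3.546
v -0.669 3.346 4.548
v -1.496 3.787 3.565
v -0.961 3.135 4.567
v -1.693 3.497 3.482
v -1.158 2.845 4.484
v -1.757 3.185 3.313
v -1.221 2.533 4.315
v -1.674 2.913 3.091
v -1.139 2.261 4.094
v -1.461 2.734 2.862
v -0.926 2.082 3.864
v -1.16 2.685 2.669
v -0.625 2.033 3.671
v -0.831 2.774 2.552
v -0.296 2.122 3.554
f 2 1 5
f 2 5 3
f 3 5 6
f 3 6 4
f 5 1 7
f 5 7 6
f 6 7 8
f 6 8 4
f 7 1 9
f 7 9 8
f 8 9 10
f 8 10 4
f 9 1 11
f 9 11 10
f 10 11 12
f 10 12 4
f 11 1 13
f 11 13 12
f 12 13 14
f 12 14 4
f 13 1 15
f 13 15 14
f 14 15 16
f 14 16 4
f 15 1 17
f 15 17 16
f 16 17 18
f 16 18 4
f 17 1 19
f 17 19 18
f 18 19 20
f 18 20 4
f 19 1 21
f 19 21 20
f 20 21 22
f 20 22 4
f 21 1 23
f 21 23 22
f 22 23 24
f 22 24 4
f 23 1 2
f 23 2 24
f 24 2 3
f 24 3 4
f 26 25 28
f 26 28 27
f 28 25 29
f 28 29 27
f 29 25 30
f 29 30 27
f 30 25 31
f 30 31 27
f 31 25 32
f 31 32 27
f 32 25 33
f 32 33 27
f 33 25 34
f 33 34 27
f 34 25 35
f 34 35 27
f 35 25 36
f 35 36 27
f 36 25 37
f 36 37 27
f 37 25 38
f 37 38 27
f 38 25 39
f 38 39 27
f 39 25 40
f 39 40 27
f 40 25 26
f 40 26 27
f 42 41 44
f 42 44 43
f 44 41 45
f 44 45 43
f 45 41 46
f 45 46 43
f 46 41 47
f 46 47 43
f 47 41 48
f 47 48 43
f 48 41 49
f 48 49 43
f 49 41 50
f 49 50 43
f 50 41 51
f 50 51 43
f 51 41 42
f 51 42 43
f 52 89 68
f 89 63 92
f 68 92 57
f 89 92 68
f 52 68 64
f 68 57 69
f 64 69 53
f 68 69 64
f 52 64 73
f 64 53 74
f 73 74 59
f 64 74 73
f 52 73 85
f 73 59 88
f 85 88 62
f 73 88 85
f 52 85 89
f 85 62 93
f 89 93 63
f 85 93 89
f 53 69 80
f 69 57 83
f 80 83 61
f 69 83 80
f 57 92 70
f 92 63 91
f 70 91 56
f 92 91 70
f 63 93 90
f 93 62 86
f 90 86 54
f 93 86 90
f 62 88 87
f 88 59 75
f 87 75 58
f 88 75 87
f 59 74 79
f 74 53 76
f 79 76 60
f 74 76 79
f 55 81 67
f 81 61 82
f 67 82 56
f 81 82 67
f 55 67 65
f 67 56 66
f 65 66 54
f 67 66 65
f 55 65 72
f 65 54 71
f 72 71 58
f 65 71 72
f 55 72 77
f 72 58 78
f 77 78 60
f 72 78 77
f 55 77 81
f 77 60 84
f 81 84 61
f 77 84 81
f 56 82 70
f 82 61 83
f 70 83 57
f 82 83 70
f 54 66 90
f 66 56 91
f 90 91 63
f 66 91 90
f 58 71 87
f 71 54 86
f 87 86 62
f 71 86 87
f 60 78 79
f 78 58 75
f 79 75 59
f 78 75 79
f 61 84 80
f 84 60 76
f 80 76 53
f 84 76 80
f 95 94 98
f 95 98 96
f 96 98 99
f 96 99 97
f 98 94 100
f 98 100 99
f 99 100 101
f 99 101 97
f 100 94 102
f 100 102 101
f 101 102 103
f 101 103 97
f 102 94 104
f 102 104 103
f 103 104 105
f 103 105 97
f 104 94 106
f 104 106 105
f 105 106 107
f 105 107 97
f 106 94 108
f 106 108 107
f 107 108 109
f 107 109 97
f 108 94 110
f 108 110 109
f 109 110 111
f 109 111 97
f 110 94 112
f 110 112 111
f 111 112 113
f 111 113 97
f 112 94 114
f 112 114 113
f 113 114 115
f 113 115 97
f 114 94 116
f 114 116 115
f 115 116 117
f 115 117 97
f 116 94 118
f 116 118 117
f 117 118 119
f 117 119 97
f 118 94 120
f 118 120 119
f 119 120 121
f 119 121 97
f 120 94 122
f 120 122 121
f 121 122 123
f 121 123 97
f 122 94 95
f 122 95 123
f 123 95 96
f 123 96 97



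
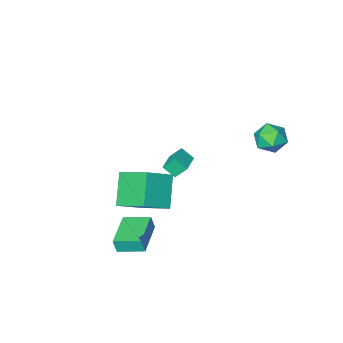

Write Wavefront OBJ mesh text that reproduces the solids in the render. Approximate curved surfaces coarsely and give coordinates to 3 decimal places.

v 3.005 -0.817 -4.373
v 3.165 -0.918 -3.596
v 1.979 0.151 -4.036
v 2.139 0.049 -3.259
v 4.361 0.651 -4.461
v 4.521 0.549 -3.684
v 3.335 1.618 -4.124
v 3.495 1.517 -3.347
v -1.515 -4.491 -3.501
v -2.025 -4.127 -2.787
v -1.926 -3.947 -4.073
v -2.437 -3.583 -3.359
v -0.583 -3.577 -3.301
v -1.094 -3.213 -2.587
v -0.995 -3.033 -3.873
v -1.505 -2.669 -3.159
v 2.539 -0.114 -2.483
v 1.748 -1.214 -1.095
v 1.929 1.566 -1.499
v 1.138 0.466 -0.111
v 3.962 -0.086 -1.649
v 3.171 -1.186 -0.261
v 3.352 1.594 -0.665
v 2.561 0.494 0.723
v -3.378 3.526 2.7
v -2.472 3.588 2.816
v -3.268 2.052 2.624
v -2.362 2.114 2.74
v -2.927 2.32 3.43
v -2.995 3.231 3.477
v -2.745 2.409 1.963
v -2.813 3.32 2.01
v -2.081 2.898 2.361
v -2.194 2.842 3.267
v -3.546 2.798 2.173
v -3.659 2.742 3.079
f 2 4 1
f 5 2 1
f 1 4 3
f 3 5 1
f 2 8 4
f 6 2 5
f 6 8 2
f 4 8 3
f 7 5 3
f 3 8 7
f 7 6 5
f 8 6 7
f 10 12 9
f 13 10 9
f 9 12 11
f 11 13 9
f 10 16 12
f 14 10 13
f 14 16 10
f 12 16 11
f 15 13 11
f 11 16 15
f 15 14 13
f 16 14 15
f 18 20 17
f 21 18 17
f 17 20 19
f 19 21 17
f 18 24 20
f 22 18 21
f 22 24 18
f 20 24 19
f 23 21 19
f 19 24 23
f 23 22 21
f 24 22 23
f 25 36 30
f 25 30 26
f 25 26 32
f 25 32 35
f 25 35 36
f 26 30 34
f 30 36 29
f 36 35 27
f 35 32 31
f 32 26 33
f 28 34 29
f 28 29 27
f 28 27 31
f 28 31 33
f 28 33 34
f 29 34 30
f 27 29 36
f 31 27 35
f 33 31 32
f 34 33 26



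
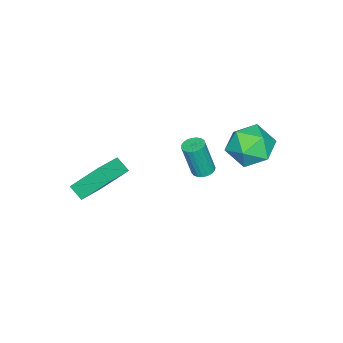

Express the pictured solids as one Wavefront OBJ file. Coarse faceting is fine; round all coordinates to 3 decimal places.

v -2.011 4.687 3.505
v -0.809 4.872 3.21
v -1.691 2.688 3.55
v -0.489 2.873 3.255
v -0.919 3.222 4.377
v -1.116 4.457 4.349
v -1.384 3.103 2.411
v -1.581 4.338 2.383
v -0.421 3.893 2.534
v -0.134 3.967 3.749
v -2.366 3.593 3.011
v -2.079 3.667 4.226
v 2.32 -1.934 0.576
v 2.154 -2.627 1.092
v 1.811 -0.738 2.016
v 1.645 -1.431 2.532
v 3.995 -1.909 1.148
v 3.829 -2.602 1.664
v 3.486 -0.713 2.588
v 3.32 -1.406 3.104
v -1.467 1.299 0.386
v -0.947 1.533 0.36
v -0.674 1.134 2.228
v -1.193 0.901 2.254
v -1.082 1.718 0.419
v -0.808 1.32 2.287
v -1.283 1.832 0.472
v -1.01 1.433 2.341
v -1.516 1.853 0.511
v -1.242 1.455 2.38
v -1.74 1.779 0.528
v -1.467 1.38 2.397
v -1.917 1.621 0.52
v -1.644 1.223 2.389
v -2.016 1.408 0.489
v -1.743 1.01 2.358
v -2.021 1.177 0.441
v -1.747 0.778 2.309
v -1.929 0.966 0.382
v -1.656 0.567 2.251
v -1.757 0.813 0.324
v -1.484 0.414 2.193
v -1.536 0.744 0.277
v -1.262 0.345 2.146
v -1.302 0.771 0.249
v -1.028 0.372 2.117
v -1.097 0.89 0.244
v -0.823 0.491 2.113
v -0.955 1.079 0.264
v -0.682 0.68 2.132
v -0.902 1.306 0.305
v -0.629 0.908 2.173
f 1 12 6
f 1 6 2
f 1 2 8
f 1 8 11
f 1 11 12
f 2 6 10
f 6 12 5
f 12 11 3
f 11 8 7
f 8 2 9
f 4 10 5
f 4 5 3
f 4 3 7
f 4 7 9
f 4 9 10
f 5 10 6
f 3 5 12
f 7 3 11
f 9 7 8
f 10 9 2
f 14 16 13
f 17 14 13
f 13 16 15
f 15 17 13
f 14 20 16
f 18 14 17
f 18 20 14
f 16 20 15
f 19 17 15
f 15 20 19
f 19 18 17
f 20 18 19
f 22 21 25
f 22 25 23
f 23 25 26
f 23 26 24
f 25 21 27
f 25 27 26
f 26 27 28
f 26 28 24
f 27 21 29
f 27 29 28
f 28 29 30
f 28 30 24
f 29 21 31
f 29 31 30
f 30 31 32
f 30 32 24
f 31 21 33
f 31 33 32
f 32 33 34
f 32 34 24
f 33 21 35
f 33 35 34
f 34 35 36
f 34 36 24
f 35 21 37
f 35 37 36
f 36 37 38
f 36 38 24
f 37 21 39
f 37 39 38
f 38 39 40
f 38 40 24
f 39 21 41
f 39 41 40
f 40 41 42
f 40 42 24
f 41 21 43
f 41 43 42
f 42 43 44
f 42 44 24
f 43 21 45
f 43 45 44
f 44 45 46
f 44 46 24
f 45 21 47
f 45 47 46
f 46 47 48
f 46 48 24
f 47 21 49
f 47 49 48
f 48 49 50
f 48 50 24
f 49 21 51
f 49 51 50
f 50 51 52
f 50 52 24
f 51 21 22
f 51 22 52
f 52 22 23
f 52 23 24

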